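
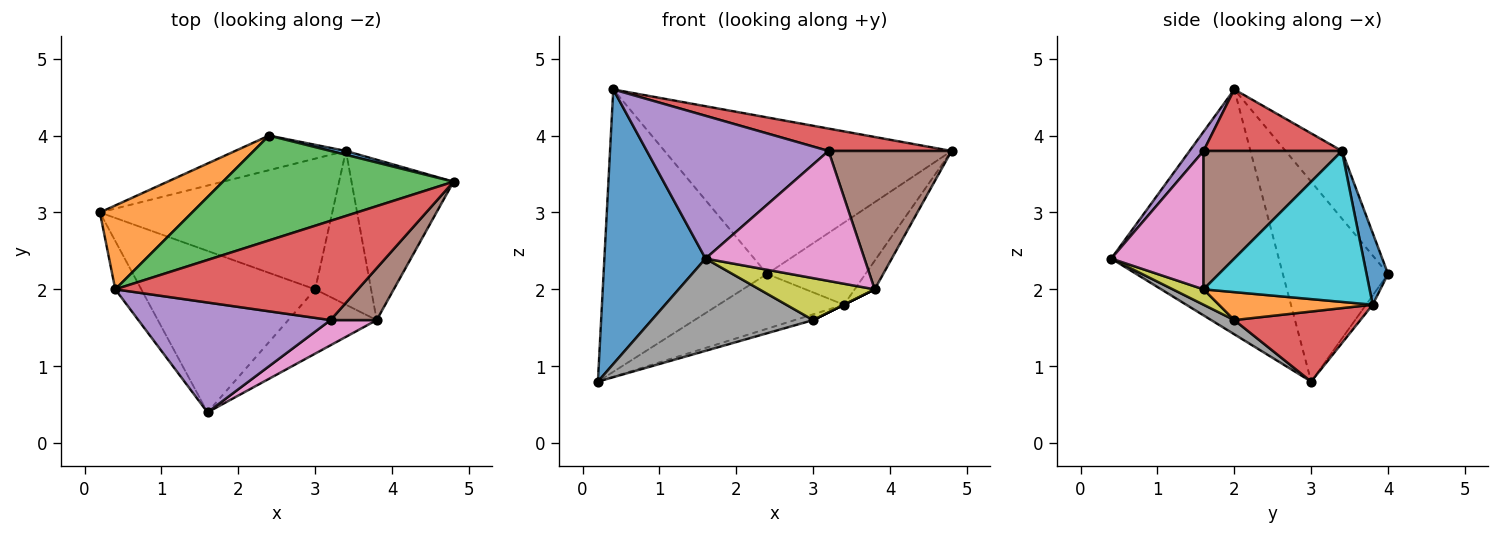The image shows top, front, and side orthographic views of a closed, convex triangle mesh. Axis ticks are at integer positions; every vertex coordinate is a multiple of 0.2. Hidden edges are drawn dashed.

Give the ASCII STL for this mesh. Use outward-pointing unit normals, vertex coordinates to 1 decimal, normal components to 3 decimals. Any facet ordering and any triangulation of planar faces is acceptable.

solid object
 facet normal -0.853 -0.515 -0.091
  outer loop
   vertex 0.4 2.0 4.6
   vertex 0.2 3.0 0.8
   vertex 1.6 0.4 2.4
  endloop
 endfacet
 facet normal -0.525 0.816 0.242
  outer loop
   vertex 2.4 4.0 2.2
   vertex 0.2 3.0 0.8
   vertex 0.4 2.0 4.6
  endloop
 endfacet
 facet normal -0.161 0.820 0.549
  outer loop
   vertex 2.4 4.0 2.2
   vertex 0.4 2.0 4.6
   vertex 4.8 3.4 3.8
  endloop
 endfacet
 facet normal 0.240 -0.213 0.947
  outer loop
   vertex 3.2 1.6 3.8
   vertex 4.8 3.4 3.8
   vertex 0.4 2.0 4.6
  endloop
 endfacet
 facet normal 0.061 -0.791 0.609
  outer loop
   vertex 3.2 1.6 3.8
   vertex 0.4 2.0 4.6
   vertex 1.6 0.4 2.4
  endloop
 endfacet
 facet normal 0.725 -0.645 0.242
  outer loop
   vertex 3.2 1.6 3.8
   vertex 3.8 1.6 2.0
   vertex 4.8 3.4 3.8
  endloop
 endfacet
 facet normal 0.495 -0.853 0.165
  outer loop
   vertex 3.2 1.6 3.8
   vertex 1.6 0.4 2.4
   vertex 3.8 1.6 2.0
  endloop
 endfacet
 facet normal 0.071 -0.495 -0.866
  outer loop
   vertex 3.0 2.0 1.6
   vertex 1.6 0.4 2.4
   vertex 0.2 3.0 0.8
  endloop
 endfacet
 facet normal 0.144 -0.541 -0.829
  outer loop
   vertex 3.0 2.0 1.6
   vertex 3.8 1.6 2.0
   vertex 1.6 0.4 2.4
  endloop
 endfacet
 facet normal 0.824 0.099 -0.557
  outer loop
   vertex 3.4 3.8 1.8
   vertex 4.8 3.4 3.8
   vertex 3.8 1.6 2.0
  endloop
 endfacet
 facet normal 0.213 0.976 0.046
  outer loop
   vertex 3.4 3.8 1.8
   vertex 2.4 4.0 2.2
   vertex 4.8 3.4 3.8
  endloop
 endfacet
 facet normal 0.447 0.000 -0.894
  outer loop
   vertex 3.4 3.8 1.8
   vertex 3.8 1.6 2.0
   vertex 3.0 2.0 1.6
  endloop
 endfacet
 facet normal -0.044 0.845 -0.533
  outer loop
   vertex 3.4 3.8 1.8
   vertex 0.2 3.0 0.8
   vertex 2.4 4.0 2.2
  endloop
 endfacet
 facet normal 0.288 0.042 -0.957
  outer loop
   vertex 3.4 3.8 1.8
   vertex 3.0 2.0 1.6
   vertex 0.2 3.0 0.8
  endloop
 endfacet
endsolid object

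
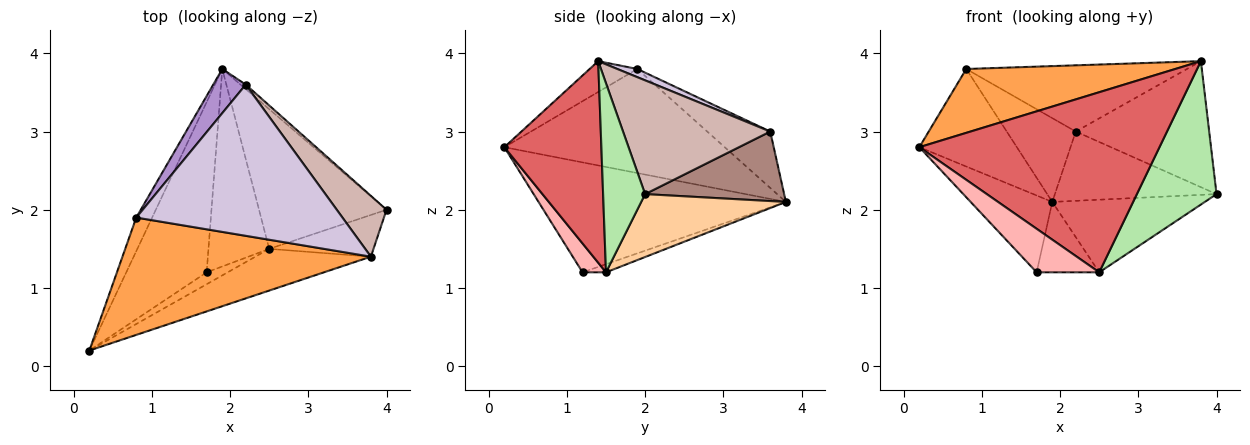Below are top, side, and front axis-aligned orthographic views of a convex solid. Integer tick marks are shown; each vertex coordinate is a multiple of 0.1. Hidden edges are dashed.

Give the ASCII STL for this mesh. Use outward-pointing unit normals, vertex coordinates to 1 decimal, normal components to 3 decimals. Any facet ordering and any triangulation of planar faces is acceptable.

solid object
 facet normal -0.780 0.257 -0.570
  outer loop
   vertex 1.7 1.2 1.2
   vertex 0.2 0.2 2.8
   vertex 1.9 3.8 2.1
  endloop
 endfacet
 facet normal -0.906 0.401 -0.138
  outer loop
   vertex 0.8 1.9 3.8
   vertex 1.9 3.8 2.1
   vertex 0.2 0.2 2.8
  endloop
 endfacet
 facet normal -0.108 -0.475 0.873
  outer loop
   vertex 0.8 1.9 3.8
   vertex 0.2 0.2 2.8
   vertex 3.8 1.4 3.9
  endloop
 endfacet
 facet normal 0.401 0.423 -0.813
  outer loop
   vertex 2.5 1.5 1.2
   vertex 1.9 3.8 2.1
   vertex 4.0 2.0 2.2
  endloop
 endfacet
 facet normal -0.125 0.333 -0.935
  outer loop
   vertex 2.5 1.5 1.2
   vertex 1.7 1.2 1.2
   vertex 1.9 3.8 2.1
  endloop
 endfacet
 facet normal 0.452 -0.857 -0.249
  outer loop
   vertex 2.5 1.5 1.2
   vertex 4.0 2.0 2.2
   vertex 3.8 1.4 3.9
  endloop
 endfacet
 facet normal 0.366 -0.906 -0.210
  outer loop
   vertex 2.5 1.5 1.2
   vertex 3.8 1.4 3.9
   vertex 0.2 0.2 2.8
  endloop
 endfacet
 facet normal 0.340 -0.907 -0.248
  outer loop
   vertex 2.5 1.5 1.2
   vertex 0.2 0.2 2.8
   vertex 1.7 1.2 1.2
  endloop
 endfacet
 facet normal -0.629 0.688 0.362
  outer loop
   vertex 2.2 3.6 3.0
   vertex 1.9 3.8 2.1
   vertex 0.8 1.9 3.8
  endloop
 endfacet
 facet normal 0.036 0.401 0.915
  outer loop
   vertex 2.2 3.6 3.0
   vertex 0.8 1.9 3.8
   vertex 3.8 1.4 3.9
  endloop
 endfacet
 facet normal 0.651 0.757 -0.049
  outer loop
   vertex 2.2 3.6 3.0
   vertex 4.0 2.0 2.2
   vertex 1.9 3.8 2.1
  endloop
 endfacet
 facet normal 0.705 0.639 0.308
  outer loop
   vertex 2.2 3.6 3.0
   vertex 3.8 1.4 3.9
   vertex 4.0 2.0 2.2
  endloop
 endfacet
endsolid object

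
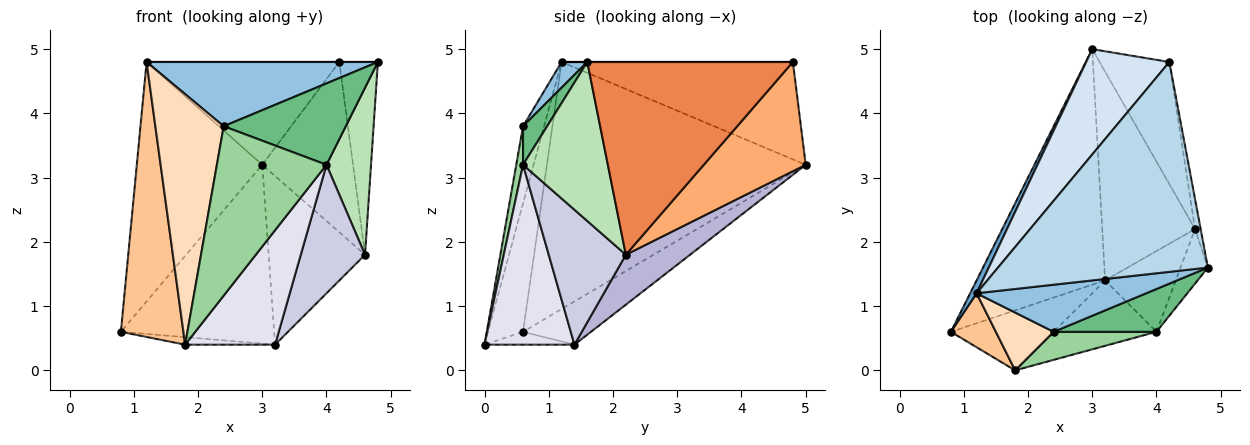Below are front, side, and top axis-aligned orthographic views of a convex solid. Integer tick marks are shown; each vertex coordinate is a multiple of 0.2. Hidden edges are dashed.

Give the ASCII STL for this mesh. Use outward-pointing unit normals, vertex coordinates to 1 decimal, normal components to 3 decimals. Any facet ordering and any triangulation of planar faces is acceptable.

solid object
 facet normal -0.900 0.436 0.023
  outer loop
   vertex 1.2 1.2 4.8
   vertex 3.0 5.0 3.2
   vertex 0.8 0.6 0.6
  endloop
 endfacet
 facet normal 0.089 -0.803 0.589
  outer loop
   vertex 2.4 0.6 3.8
   vertex 4.8 1.6 4.8
   vertex 1.2 1.2 4.8
  endloop
 endfacet
 facet normal 0.000 0.000 1.000
  outer loop
   vertex 4.2 4.8 4.8
   vertex 1.2 1.2 4.8
   vertex 4.8 1.6 4.8
  endloop
 endfacet
 facet normal -0.642 0.535 0.549
  outer loop
   vertex 4.2 4.8 4.8
   vertex 3.0 5.0 3.2
   vertex 1.2 1.2 4.8
  endloop
 endfacet
 facet normal 0.982 0.184 -0.029
  outer loop
   vertex 4.2 4.8 4.8
   vertex 4.8 1.6 4.8
   vertex 4.6 2.2 1.8
  endloop
 endfacet
 facet normal 0.674 0.600 -0.430
  outer loop
   vertex 4.2 4.8 4.8
   vertex 4.6 2.2 1.8
   vertex 3.0 5.0 3.2
  endloop
 endfacet
 facet normal -0.482 -0.860 0.169
  outer loop
   vertex 1.8 0.0 0.4
   vertex 1.2 1.2 4.8
   vertex 0.8 0.6 0.6
  endloop
 endfacet
 facet normal -0.287 -0.933 0.215
  outer loop
   vertex 1.8 0.0 0.4
   vertex 2.4 0.6 3.8
   vertex 1.2 1.2 4.8
  endloop
 endfacet
 facet normal 0.172 -0.872 0.459
  outer loop
   vertex 4.0 0.6 3.2
   vertex 4.8 1.6 4.8
   vertex 2.4 0.6 3.8
  endloop
 endfacet
 facet normal 0.061 -0.985 0.163
  outer loop
   vertex 4.0 0.6 3.2
   vertex 2.4 0.6 3.8
   vertex 1.8 0.0 0.4
  endloop
 endfacet
 facet normal 0.875 -0.460 -0.150
  outer loop
   vertex 4.0 0.6 3.2
   vertex 4.6 2.2 1.8
   vertex 4.8 1.6 4.8
  endloop
 endfacet
 facet normal -0.123 0.123 -0.985
  outer loop
   vertex 3.2 1.4 0.4
   vertex 1.8 0.0 0.4
   vertex 0.8 0.6 0.6
  endloop
 endfacet
 facet normal -0.259 0.584 -0.769
  outer loop
   vertex 3.2 1.4 0.4
   vertex 0.8 0.6 0.6
   vertex 3.0 5.0 3.2
  endloop
 endfacet
 facet normal 0.386 0.580 -0.718
  outer loop
   vertex 3.2 1.4 0.4
   vertex 3.0 5.0 3.2
   vertex 4.6 2.2 1.8
  endloop
 endfacet
 facet normal 0.713 -0.594 -0.373
  outer loop
   vertex 3.2 1.4 0.4
   vertex 4.6 2.2 1.8
   vertex 4.0 0.6 3.2
  endloop
 endfacet
 facet normal 0.656 -0.656 -0.375
  outer loop
   vertex 3.2 1.4 0.4
   vertex 4.0 0.6 3.2
   vertex 1.8 0.0 0.4
  endloop
 endfacet
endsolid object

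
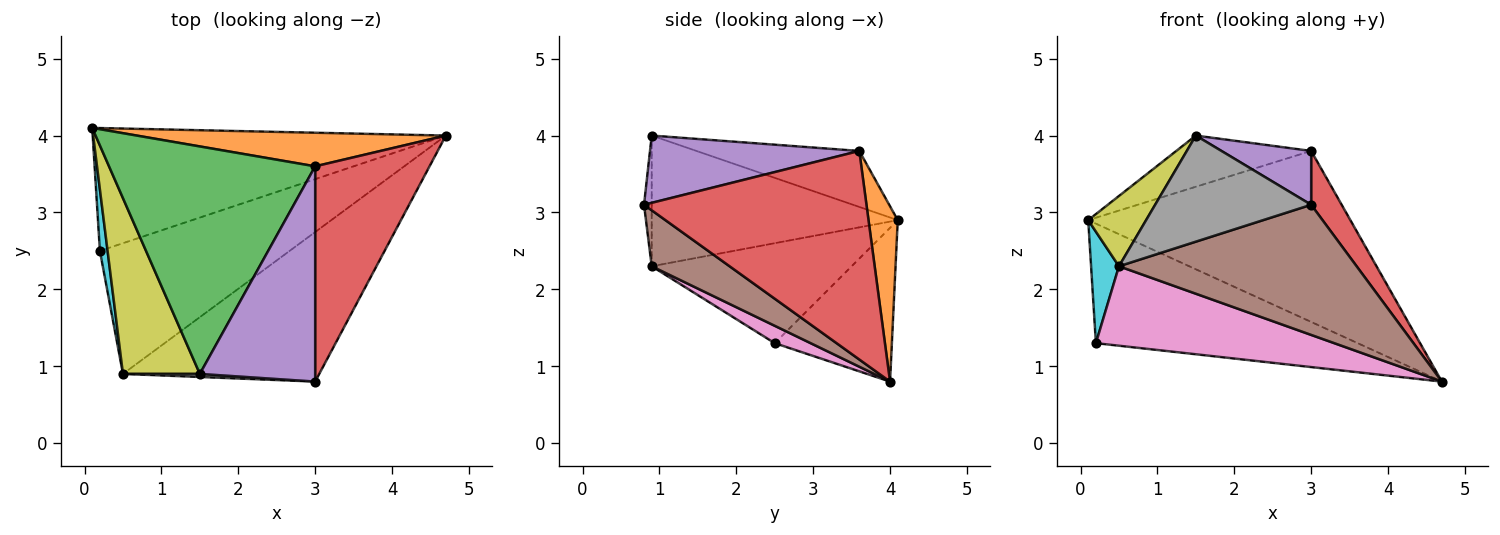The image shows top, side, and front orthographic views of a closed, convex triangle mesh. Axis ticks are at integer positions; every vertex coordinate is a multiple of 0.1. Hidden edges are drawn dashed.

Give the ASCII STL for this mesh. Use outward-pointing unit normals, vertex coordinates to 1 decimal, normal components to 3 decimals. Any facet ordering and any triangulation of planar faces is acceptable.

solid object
 facet normal -0.298 0.666 -0.684
  outer loop
   vertex 0.2 2.5 1.3
   vertex 0.1 4.1 2.9
   vertex 4.7 4.0 0.8
  endloop
 endfacet
 facet normal 0.109 0.975 0.192
  outer loop
   vertex 3.0 3.6 3.8
   vertex 4.7 4.0 0.8
   vertex 0.1 4.1 2.9
  endloop
 endfacet
 facet normal -0.256 0.212 0.943
  outer loop
   vertex 3.0 3.6 3.8
   vertex 0.1 4.1 2.9
   vertex 1.5 0.9 4.0
  endloop
 endfacet
 facet normal 0.871 -0.119 0.477
  outer loop
   vertex 3.0 3.6 3.8
   vertex 3.0 0.8 3.1
   vertex 4.7 4.0 0.8
  endloop
 endfacet
 facet normal 0.493 -0.211 0.844
  outer loop
   vertex 3.0 3.6 3.8
   vertex 1.5 0.9 4.0
   vertex 3.0 0.8 3.1
  endloop
 endfacet
 facet normal 0.210 -0.642 -0.737
  outer loop
   vertex 0.5 0.9 2.3
   vertex 4.7 4.0 0.8
   vertex 3.0 0.8 3.1
  endloop
 endfacet
 facet normal 0.078 -0.518 -0.852
  outer loop
   vertex 0.5 0.9 2.3
   vertex 0.2 2.5 1.3
   vertex 4.7 4.0 0.8
  endloop
 endfacet
 facet normal -0.049 -0.998 0.029
  outer loop
   vertex 0.5 0.9 2.3
   vertex 3.0 0.8 3.1
   vertex 1.5 0.9 4.0
  endloop
 endfacet
 facet normal -0.845 -0.199 0.497
  outer loop
   vertex 0.5 0.9 2.3
   vertex 1.5 0.9 4.0
   vertex 0.1 4.1 2.9
  endloop
 endfacet
 facet normal -0.988 -0.138 0.076
  outer loop
   vertex 0.5 0.9 2.3
   vertex 0.1 4.1 2.9
   vertex 0.2 2.5 1.3
  endloop
 endfacet
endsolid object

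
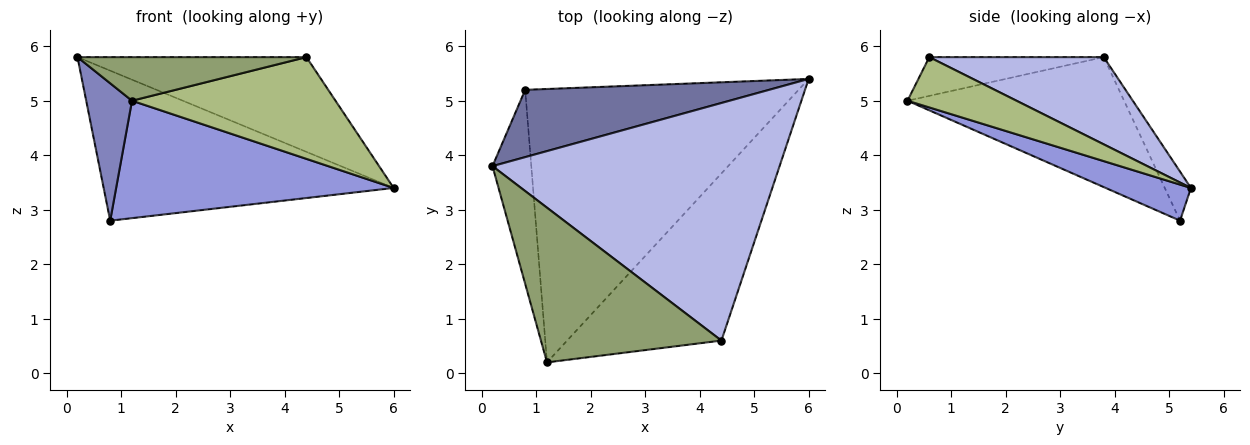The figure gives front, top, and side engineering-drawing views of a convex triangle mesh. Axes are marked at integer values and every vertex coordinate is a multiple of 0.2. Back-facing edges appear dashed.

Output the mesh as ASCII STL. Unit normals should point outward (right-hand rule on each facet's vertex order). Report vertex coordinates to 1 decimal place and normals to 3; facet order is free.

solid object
 facet normal -0.082 0.909 0.408
  outer loop
   vertex 0.8 5.2 2.8
   vertex 0.2 3.8 5.8
   vertex 6.0 5.4 3.4
  endloop
 endfacet
 facet normal -0.939 -0.199 -0.280
  outer loop
   vertex 0.8 5.2 2.8
   vertex 1.2 0.2 5.0
   vertex 0.2 3.8 5.8
  endloop
 endfacet
 facet normal 0.120 -0.392 -0.912
  outer loop
   vertex 0.8 5.2 2.8
   vertex 6.0 5.4 3.4
   vertex 1.2 0.2 5.0
  endloop
 endfacet
 facet normal 0.272 0.356 0.894
  outer loop
   vertex 4.4 0.6 5.8
   vertex 6.0 5.4 3.4
   vertex 0.2 3.8 5.8
  endloop
 endfacet
 facet normal -0.202 -0.266 0.943
  outer loop
   vertex 4.4 0.6 5.8
   vertex 0.2 3.8 5.8
   vertex 1.2 0.2 5.0
  endloop
 endfacet
 facet normal 0.268 -0.501 -0.823
  outer loop
   vertex 4.4 0.6 5.8
   vertex 1.2 0.2 5.0
   vertex 6.0 5.4 3.4
  endloop
 endfacet
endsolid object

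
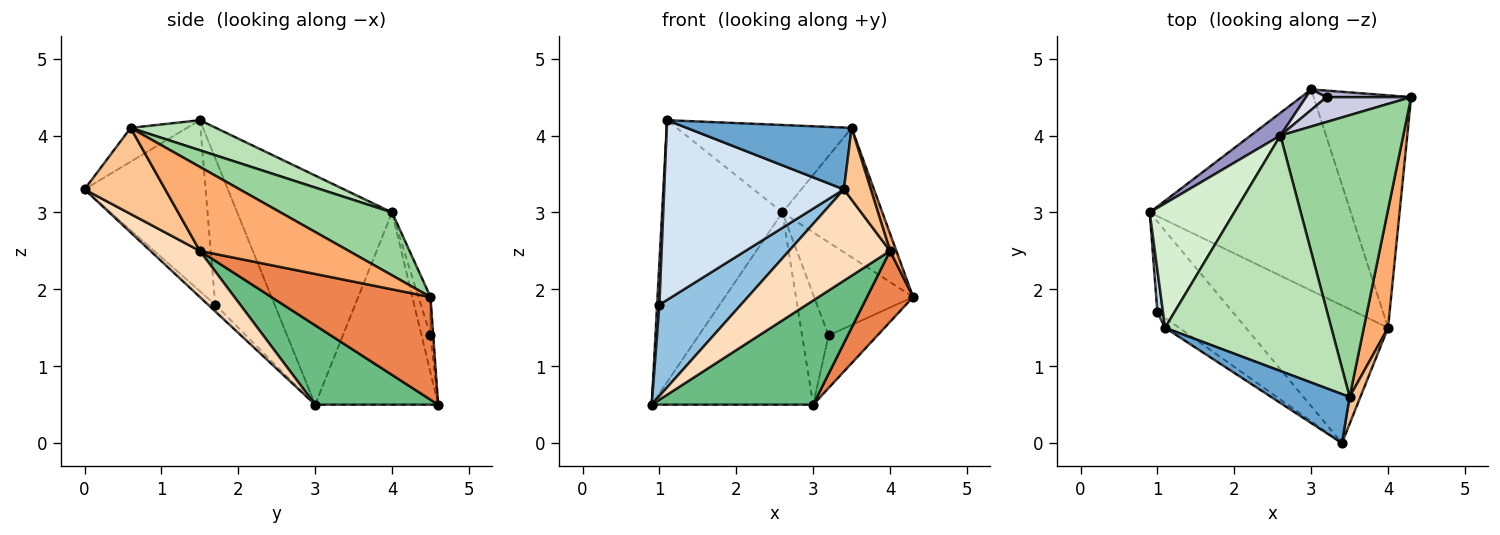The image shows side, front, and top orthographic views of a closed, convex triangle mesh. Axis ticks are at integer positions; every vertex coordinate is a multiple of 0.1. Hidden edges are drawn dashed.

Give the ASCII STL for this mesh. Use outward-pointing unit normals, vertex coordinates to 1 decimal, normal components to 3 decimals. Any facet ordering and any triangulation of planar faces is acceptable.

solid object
 facet normal -0.259 -0.757 0.600
  outer loop
   vertex 3.5 0.6 4.1
   vertex 1.1 1.5 4.2
   vertex 3.4 0.0 3.3
  endloop
 endfacet
 facet normal -0.062 -0.708 -0.703
  outer loop
   vertex 1.0 1.7 1.8
   vertex 0.9 3.0 0.5
   vertex 3.4 0.0 3.3
  endloop
 endfacet
 facet normal -0.999 -0.038 0.038
  outer loop
   vertex 1.0 1.7 1.8
   vertex 1.1 1.5 4.2
   vertex 0.9 3.0 0.5
  endloop
 endfacet
 facet normal -0.558 -0.828 -0.046
  outer loop
   vertex 1.0 1.7 1.8
   vertex 3.4 0.0 3.3
   vertex 1.1 1.5 4.2
  endloop
 endfacet
 facet normal 0.710 -0.206 -0.674
  outer loop
   vertex 4.0 1.5 2.5
   vertex 3.0 4.6 0.5
   vertex 4.3 4.5 1.9
  endloop
 endfacet
 facet normal 0.960 -0.041 0.277
  outer loop
   vertex 4.0 1.5 2.5
   vertex 4.3 4.5 1.9
   vertex 3.5 0.6 4.1
  endloop
 endfacet
 facet normal 0.942 -0.314 0.118
  outer loop
   vertex 4.0 1.5 2.5
   vertex 3.5 0.6 4.1
   vertex 3.4 0.0 3.3
  endloop
 endfacet
 facet normal 0.261 -0.533 -0.805
  outer loop
   vertex 4.0 1.5 2.5
   vertex 3.4 0.0 3.3
   vertex 0.9 3.0 0.5
  endloop
 endfacet
 facet normal 0.331 -0.434 -0.838
  outer loop
   vertex 4.0 1.5 2.5
   vertex 0.9 3.0 0.5
   vertex 3.0 4.6 0.5
  endloop
 endfacet
 facet normal 0.422 0.378 0.824
  outer loop
   vertex 2.6 4.0 3.0
   vertex 3.5 0.6 4.1
   vertex 4.3 4.5 1.9
  endloop
 endfacet
 facet normal 0.167 0.343 0.924
  outer loop
   vertex 2.6 4.0 3.0
   vertex 1.1 1.5 4.2
   vertex 3.5 0.6 4.1
  endloop
 endfacet
 facet normal -0.758 0.589 0.280
  outer loop
   vertex 2.6 4.0 3.0
   vertex 0.9 3.0 0.5
   vertex 1.1 1.5 4.2
  endloop
 endfacet
 facet normal -0.603 0.792 0.094
  outer loop
   vertex 2.6 4.0 3.0
   vertex 3.0 4.6 0.5
   vertex 0.9 3.0 0.5
  endloop
 endfacet
 facet normal -0.056 0.991 0.122
  outer loop
   vertex 3.2 4.5 1.4
   vertex 4.3 4.5 1.9
   vertex 3.0 4.6 0.5
  endloop
 endfacet
 facet normal -0.116 0.960 0.256
  outer loop
   vertex 3.2 4.5 1.4
   vertex 2.6 4.0 3.0
   vertex 4.3 4.5 1.9
  endloop
 endfacet
 facet normal -0.315 0.933 0.174
  outer loop
   vertex 3.2 4.5 1.4
   vertex 3.0 4.6 0.5
   vertex 2.6 4.0 3.0
  endloop
 endfacet
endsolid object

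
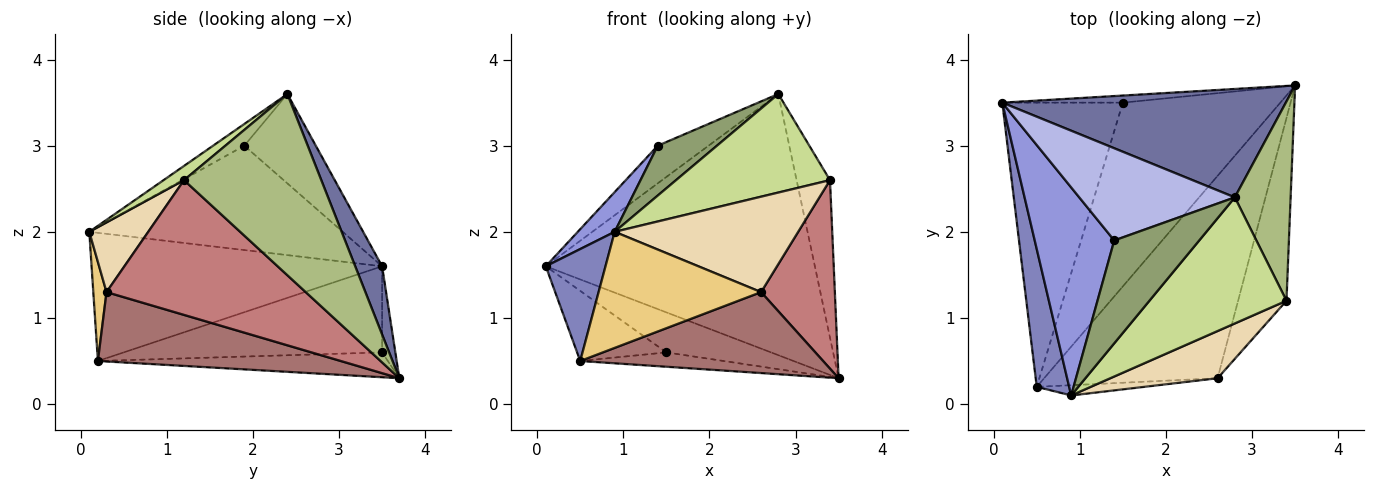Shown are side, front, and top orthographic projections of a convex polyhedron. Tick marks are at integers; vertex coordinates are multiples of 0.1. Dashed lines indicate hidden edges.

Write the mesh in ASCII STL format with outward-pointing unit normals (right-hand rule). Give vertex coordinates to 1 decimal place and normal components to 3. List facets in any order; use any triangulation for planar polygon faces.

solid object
 facet normal 0.092 0.920 0.382
  outer loop
   vertex 2.8 2.4 3.6
   vertex 3.5 3.7 0.3
   vertex 0.1 3.5 1.6
  endloop
 endfacet
 facet normal -0.951 -0.195 0.241
  outer loop
   vertex 0.5 0.2 0.5
   vertex 0.9 0.1 2.0
   vertex 0.1 3.5 1.6
  endloop
 endfacet
 facet normal -0.790 -0.115 0.602
  outer loop
   vertex 1.4 1.9 3.0
   vertex 0.1 3.5 1.6
   vertex 0.9 0.1 2.0
  endloop
 endfacet
 facet normal -0.470 0.334 0.817
  outer loop
   vertex 1.4 1.9 3.0
   vertex 2.8 2.4 3.6
   vertex 0.1 3.5 1.6
  endloop
 endfacet
 facet normal -0.224 -0.425 0.877
  outer loop
   vertex 1.4 1.9 3.0
   vertex 0.9 0.1 2.0
   vertex 2.8 2.4 3.6
  endloop
 endfacet
 facet normal 0.931 0.227 0.287
  outer loop
   vertex 3.4 1.2 2.6
   vertex 3.5 3.7 0.3
   vertex 2.8 2.4 3.6
  endloop
 endfacet
 facet normal 0.082 -0.614 0.785
  outer loop
   vertex 3.4 1.2 2.6
   vertex 2.8 2.4 3.6
   vertex 0.9 0.1 2.0
  endloop
 endfacet
 facet normal -0.124 0.977 -0.173
  outer loop
   vertex 1.5 3.5 0.6
   vertex 0.1 3.5 1.6
   vertex 3.5 3.7 0.3
  endloop
 endfacet
 facet normal -0.570 0.197 -0.798
  outer loop
   vertex 1.5 3.5 0.6
   vertex 0.5 0.2 0.5
   vertex 0.1 3.5 1.6
  endloop
 endfacet
 facet normal -0.155 0.077 -0.985
  outer loop
   vertex 1.5 3.5 0.6
   vertex 3.5 3.7 0.3
   vertex 0.5 0.2 0.5
  endloop
 endfacet
 facet normal 0.081 -0.993 -0.088
  outer loop
   vertex 2.6 0.3 1.3
   vertex 0.9 0.1 2.0
   vertex 0.5 0.2 0.5
  endloop
 endfacet
 facet normal 0.277 -0.861 0.426
  outer loop
   vertex 2.6 0.3 1.3
   vertex 3.4 1.2 2.6
   vertex 0.9 0.1 2.0
  endloop
 endfacet
 facet normal 0.348 -0.348 -0.870
  outer loop
   vertex 2.6 0.3 1.3
   vertex 0.5 0.2 0.5
   vertex 3.5 3.7 0.3
  endloop
 endfacet
 facet normal 0.889 -0.329 -0.319
  outer loop
   vertex 2.6 0.3 1.3
   vertex 3.5 3.7 0.3
   vertex 3.4 1.2 2.6
  endloop
 endfacet
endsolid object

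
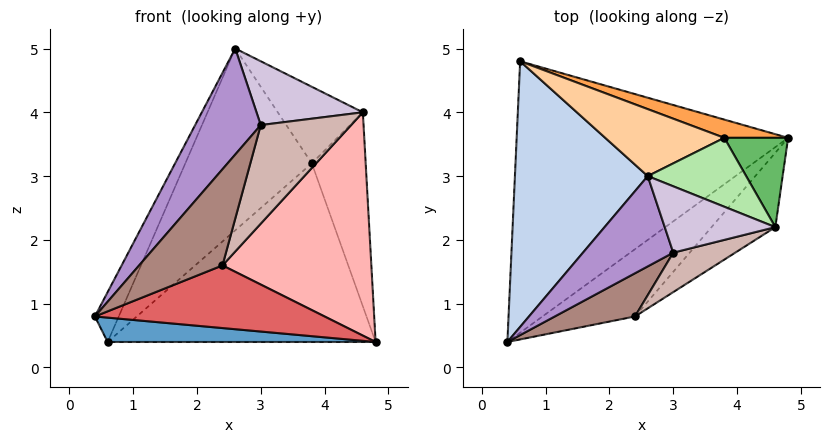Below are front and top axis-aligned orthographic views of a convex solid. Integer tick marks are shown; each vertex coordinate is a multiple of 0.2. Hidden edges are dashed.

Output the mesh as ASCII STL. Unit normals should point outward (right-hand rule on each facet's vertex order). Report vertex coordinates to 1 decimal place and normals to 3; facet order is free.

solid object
 facet normal -0.026 -0.089 -0.996
  outer loop
   vertex 0.6 4.8 0.4
   vertex 4.8 3.6 0.4
   vertex 0.4 0.4 0.8
  endloop
 endfacet
 facet normal -0.902 0.080 0.423
  outer loop
   vertex 2.6 3.0 5.0
   vertex 0.6 4.8 0.4
   vertex 0.4 0.4 0.8
  endloop
 endfacet
 facet normal 0.273 0.957 0.098
  outer loop
   vertex 3.8 3.6 3.2
   vertex 4.8 3.6 0.4
   vertex 0.6 4.8 0.4
  endloop
 endfacet
 facet normal 0.049 0.937 0.345
  outer loop
   vertex 3.8 3.6 3.2
   vertex 0.6 4.8 0.4
   vertex 2.6 3.0 5.0
  endloop
 endfacet
 facet normal 0.761 0.590 0.272
  outer loop
   vertex 3.8 3.6 3.2
   vertex 4.6 2.2 4.0
   vertex 4.8 3.6 0.4
  endloop
 endfacet
 facet normal 0.534 0.628 0.566
  outer loop
   vertex 3.8 3.6 3.2
   vertex 2.6 3.0 5.0
   vertex 4.6 2.2 4.0
  endloop
 endfacet
 facet normal 0.394 -0.626 -0.673
  outer loop
   vertex 2.4 0.8 1.6
   vertex 0.4 0.4 0.8
   vertex 4.8 3.6 0.4
  endloop
 endfacet
 facet normal 0.688 -0.688 -0.229
  outer loop
   vertex 2.4 0.8 1.6
   vertex 4.8 3.6 0.4
   vertex 4.6 2.2 4.0
  endloop
 endfacet
 facet normal -0.320 -0.721 0.614
  outer loop
   vertex 3.0 1.8 3.8
   vertex 2.6 3.0 5.0
   vertex 0.4 0.4 0.8
  endloop
 endfacet
 facet normal 0.083 -0.691 0.718
  outer loop
   vertex 3.0 1.8 3.8
   vertex 4.6 2.2 4.0
   vertex 2.6 3.0 5.0
  endloop
 endfacet
 facet normal 0.019 -0.912 0.410
  outer loop
   vertex 3.0 1.8 3.8
   vertex 0.4 0.4 0.8
   vertex 2.4 0.8 1.6
  endloop
 endfacet
 facet normal 0.183 -0.913 0.365
  outer loop
   vertex 3.0 1.8 3.8
   vertex 2.4 0.8 1.6
   vertex 4.6 2.2 4.0
  endloop
 endfacet
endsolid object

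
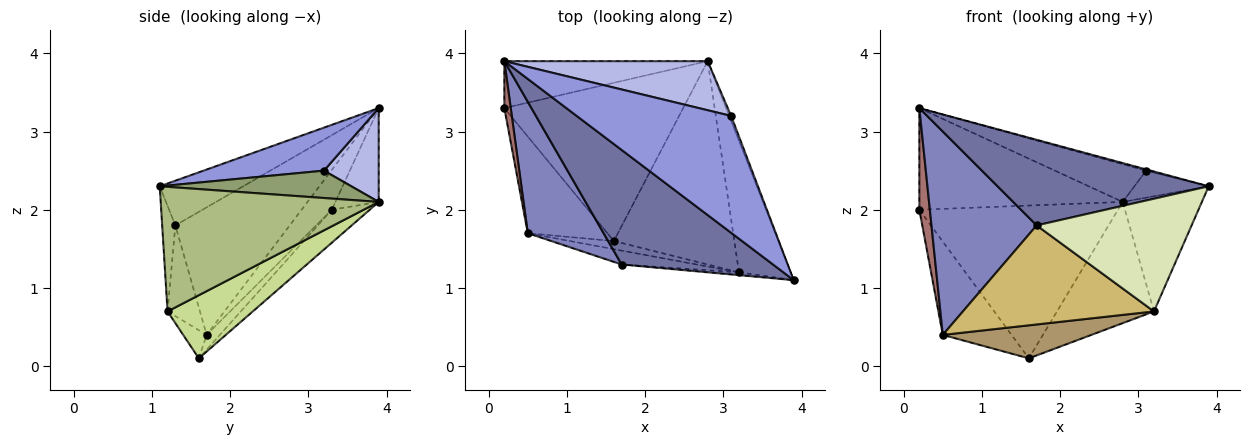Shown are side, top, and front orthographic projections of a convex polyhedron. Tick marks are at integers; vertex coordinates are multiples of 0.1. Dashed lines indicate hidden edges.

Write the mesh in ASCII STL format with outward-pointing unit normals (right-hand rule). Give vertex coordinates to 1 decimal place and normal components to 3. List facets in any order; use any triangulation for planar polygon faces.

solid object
 facet normal -0.230 -0.583 0.780
  outer loop
   vertex 1.7 1.3 1.8
   vertex 3.9 1.1 2.3
   vertex 0.2 3.9 3.3
  endloop
 endfacet
 facet normal -0.674 -0.620 0.401
  outer loop
   vertex 1.7 1.3 1.8
   vertex 0.2 3.9 3.3
   vertex 0.5 1.7 0.4
  endloop
 endfacet
 facet normal 0.268 0.010 0.963
  outer loop
   vertex 3.1 3.2 2.5
   vertex 0.2 3.9 3.3
   vertex 3.9 1.1 2.3
  endloop
 endfacet
 facet normal 0.344 0.573 0.744
  outer loop
   vertex 3.1 3.2 2.5
   vertex 2.8 3.9 2.1
   vertex 0.2 3.9 3.3
  endloop
 endfacet
 facet normal 0.930 0.361 -0.066
  outer loop
   vertex 3.1 3.2 2.5
   vertex 3.9 1.1 2.3
   vertex 2.8 3.9 2.1
  endloop
 endfacet
 facet normal 0.876 0.318 -0.363
  outer loop
   vertex 3.2 1.2 0.7
   vertex 2.8 3.9 2.1
   vertex 3.9 1.1 2.3
  endloop
 endfacet
 facet normal 0.410 0.467 -0.783
  outer loop
   vertex 3.2 1.2 0.7
   vertex 1.6 1.6 0.1
   vertex 2.8 3.9 2.1
  endloop
 endfacet
 facet normal -0.085 -0.996 -0.025
  outer loop
   vertex 3.2 1.2 0.7
   vertex 3.9 1.1 2.3
   vertex 1.7 1.3 1.8
  endloop
 endfacet
 facet normal -0.152 -0.960 -0.236
  outer loop
   vertex 3.2 1.2 0.7
   vertex 0.5 1.7 0.4
   vertex 1.6 1.6 0.1
  endloop
 endfacet
 facet normal -0.166 -0.977 -0.137
  outer loop
   vertex 3.2 1.2 0.7
   vertex 1.7 1.3 1.8
   vertex 0.5 1.7 0.4
  endloop
 endfacet
 facet normal -0.132 0.688 -0.713
  outer loop
   vertex 0.2 3.3 2.0
   vertex 1.6 1.6 0.1
   vertex 0.5 1.7 0.4
  endloop
 endfacet
 facet normal -0.131 0.689 -0.713
  outer loop
   vertex 0.2 3.3 2.0
   vertex 2.8 3.9 2.1
   vertex 1.6 1.6 0.1
  endloop
 endfacet
 facet normal -0.934 -0.325 0.150
  outer loop
   vertex 0.2 3.3 2.0
   vertex 0.5 1.7 0.4
   vertex 0.2 3.9 3.3
  endloop
 endfacet
 facet normal -0.190 0.891 -0.411
  outer loop
   vertex 0.2 3.3 2.0
   vertex 0.2 3.9 3.3
   vertex 2.8 3.9 2.1
  endloop
 endfacet
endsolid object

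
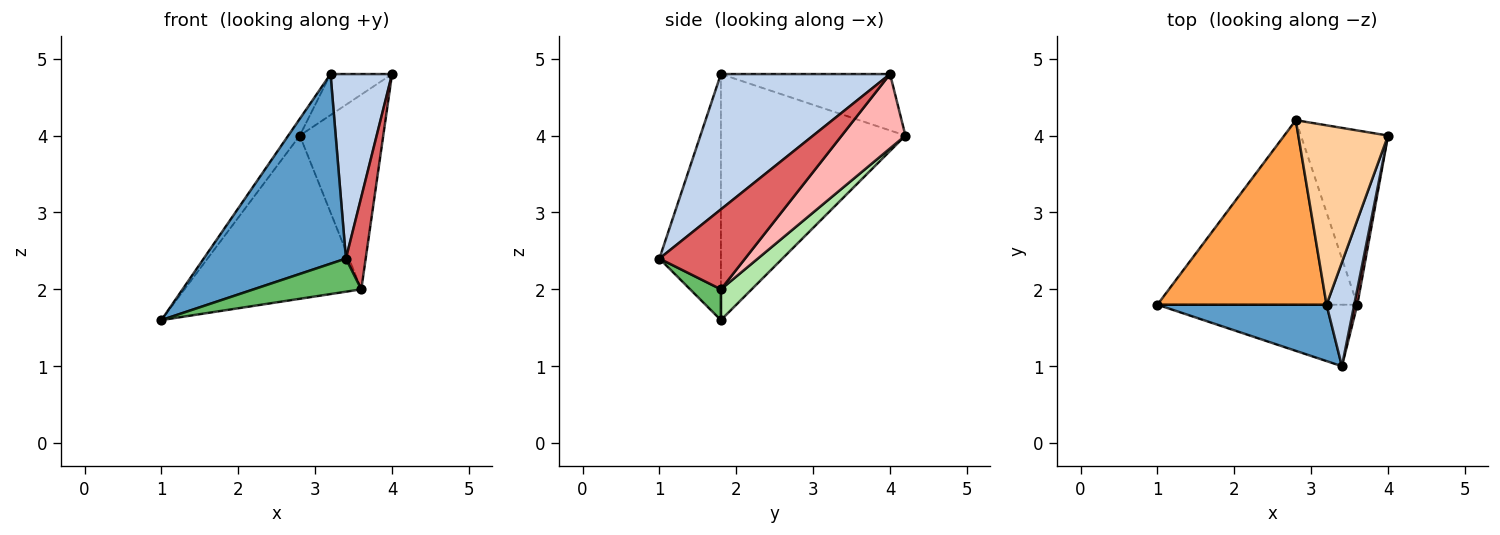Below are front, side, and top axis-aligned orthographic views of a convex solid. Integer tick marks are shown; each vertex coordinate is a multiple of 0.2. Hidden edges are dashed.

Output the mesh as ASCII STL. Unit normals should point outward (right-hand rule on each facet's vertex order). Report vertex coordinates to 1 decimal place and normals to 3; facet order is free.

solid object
 facet normal -0.383 -0.885 0.263
  outer loop
   vertex 3.2 1.8 4.8
   vertex 1.0 1.8 1.6
   vertex 3.4 1.0 2.4
  endloop
 endfacet
 facet normal 0.923 -0.336 0.189
  outer loop
   vertex 3.2 1.8 4.8
   vertex 3.4 1.0 2.4
   vertex 4.0 4.0 4.8
  endloop
 endfacet
 facet normal -0.823 0.051 0.566
  outer loop
   vertex 3.2 1.8 4.8
   vertex 2.8 4.2 4.0
   vertex 1.0 1.8 1.6
  endloop
 endfacet
 facet normal -0.522 0.190 0.831
  outer loop
   vertex 3.2 1.8 4.8
   vertex 4.0 4.0 4.8
   vertex 2.8 4.2 4.0
  endloop
 endfacet
 facet normal 0.134 -0.470 -0.873
  outer loop
   vertex 3.6 1.8 2.0
   vertex 3.4 1.0 2.4
   vertex 1.0 1.8 1.6
  endloop
 endfacet
 facet normal 0.114 0.658 -0.744
  outer loop
   vertex 3.6 1.8 2.0
   vertex 1.0 1.8 1.6
   vertex 2.8 4.2 4.0
  endloop
 endfacet
 facet normal 0.974 -0.225 0.037
  outer loop
   vertex 3.6 1.8 2.0
   vertex 4.0 4.0 4.8
   vertex 3.4 1.0 2.4
  endloop
 endfacet
 facet normal 0.494 0.648 -0.580
  outer loop
   vertex 3.6 1.8 2.0
   vertex 2.8 4.2 4.0
   vertex 4.0 4.0 4.8
  endloop
 endfacet
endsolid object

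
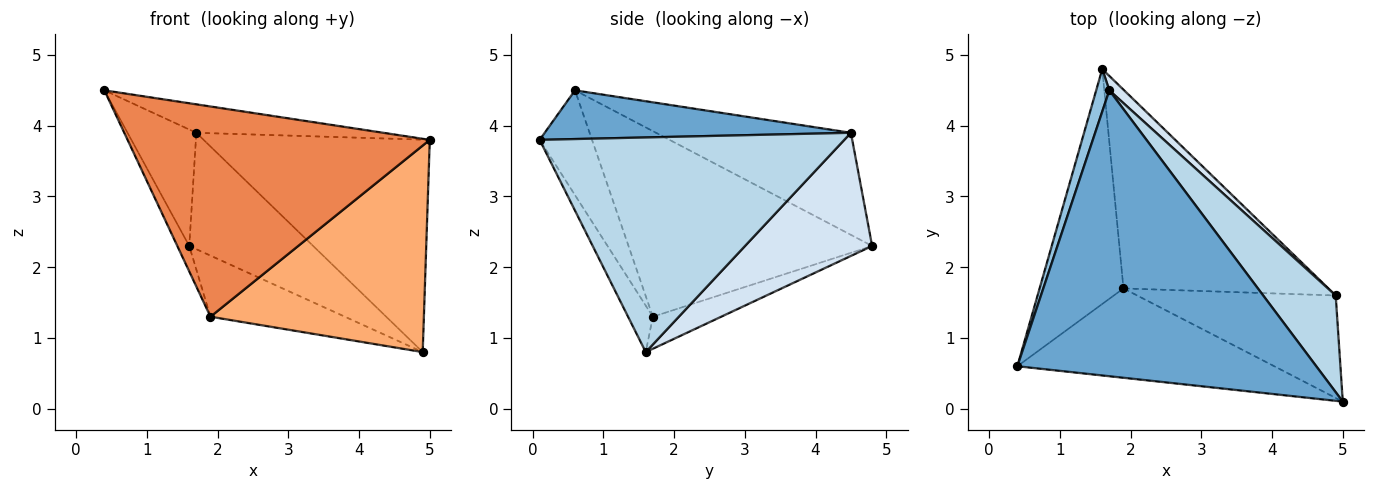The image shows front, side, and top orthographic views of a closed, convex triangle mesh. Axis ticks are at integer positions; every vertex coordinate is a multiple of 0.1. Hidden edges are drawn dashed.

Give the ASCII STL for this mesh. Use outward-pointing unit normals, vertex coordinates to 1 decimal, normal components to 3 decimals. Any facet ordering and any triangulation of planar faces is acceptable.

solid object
 facet normal 0.160 0.098 0.982
  outer loop
   vertex 1.7 4.5 3.9
   vertex 0.4 0.6 4.5
   vertex 5.0 0.1 3.8
  endloop
 endfacet
 facet normal -0.936 0.331 0.120
  outer loop
   vertex 1.7 4.5 3.9
   vertex 1.6 4.8 2.3
   vertex 0.4 0.6 4.5
  endloop
 endfacet
 facet normal 0.775 0.575 0.262
  outer loop
   vertex 1.7 4.5 3.9
   vertex 5.0 0.1 3.8
   vertex 4.9 1.6 0.8
  endloop
 endfacet
 facet normal 0.713 0.695 0.086
  outer loop
   vertex 1.7 4.5 3.9
   vertex 4.9 1.6 0.8
   vertex 1.6 4.8 2.3
  endloop
 endfacet
 facet normal -0.158 -0.909 -0.386
  outer loop
   vertex 1.9 1.7 1.3
   vertex 5.0 0.1 3.8
   vertex 0.4 0.6 4.5
  endloop
 endfacet
 facet normal -0.103 -0.891 -0.442
  outer loop
   vertex 1.9 1.7 1.3
   vertex 4.9 1.6 0.8
   vertex 5.0 0.1 3.8
  endloop
 endfacet
 facet normal -0.910 0.045 -0.411
  outer loop
   vertex 1.9 1.7 1.3
   vertex 0.4 0.6 4.5
   vertex 1.6 4.8 2.3
  endloop
 endfacet
 facet normal -0.148 0.291 -0.945
  outer loop
   vertex 1.9 1.7 1.3
   vertex 1.6 4.8 2.3
   vertex 4.9 1.6 0.8
  endloop
 endfacet
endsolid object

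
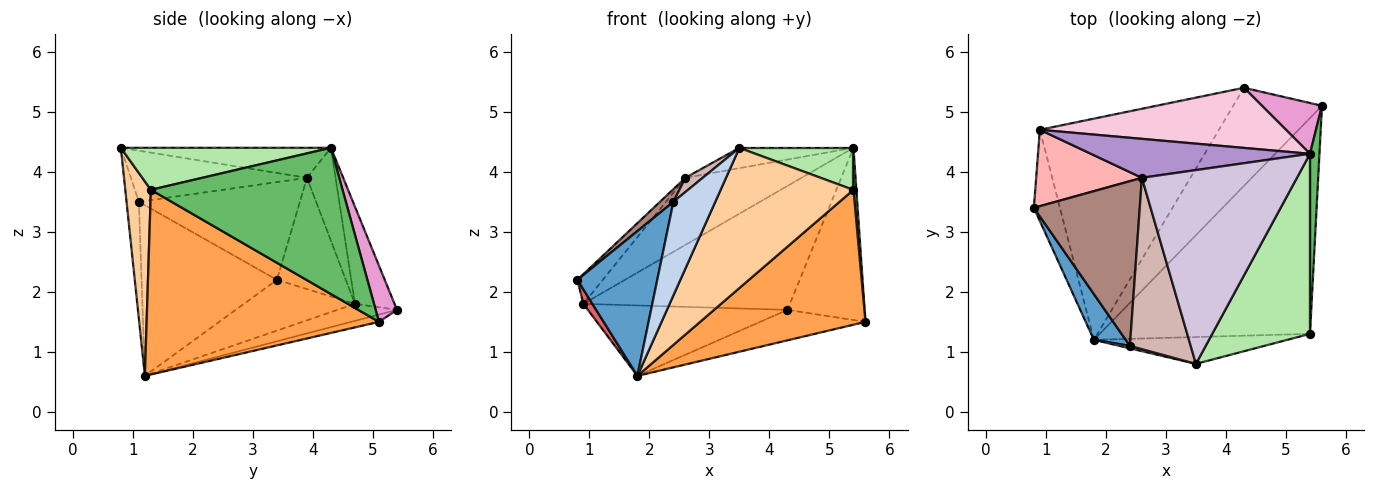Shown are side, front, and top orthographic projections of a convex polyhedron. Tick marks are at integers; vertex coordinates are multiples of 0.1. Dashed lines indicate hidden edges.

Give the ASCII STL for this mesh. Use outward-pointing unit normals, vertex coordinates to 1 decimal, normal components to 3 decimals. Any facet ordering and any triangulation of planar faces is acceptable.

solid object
 facet normal -0.850 -0.502 0.159
  outer loop
   vertex 2.4 1.1 3.5
   vertex 0.8 3.4 2.2
   vertex 1.8 1.2 0.6
  endloop
 endfacet
 facet normal -0.282 -0.959 0.025
  outer loop
   vertex 2.4 1.1 3.5
   vertex 1.8 1.2 0.6
   vertex 3.5 0.8 4.4
  endloop
 endfacet
 facet normal 0.597 -0.425 -0.680
  outer loop
   vertex 5.4 1.3 3.7
   vertex 1.8 1.2 0.6
   vertex 5.6 5.1 1.5
  endloop
 endfacet
 facet normal 0.186 -0.965 -0.185
  outer loop
   vertex 5.4 1.3 3.7
   vertex 3.5 0.8 4.4
   vertex 1.8 1.2 0.6
  endloop
 endfacet
 facet normal 0.998 -0.015 0.065
  outer loop
   vertex 5.4 1.3 3.7
   vertex 5.6 5.1 1.5
   vertex 5.4 4.3 4.4
  endloop
 endfacet
 facet normal 0.386 -0.210 0.898
  outer loop
   vertex 5.4 1.3 3.7
   vertex 5.4 4.3 4.4
   vertex 3.5 0.8 4.4
  endloop
 endfacet
 facet normal -0.887 -0.072 -0.456
  outer loop
   vertex 0.9 4.7 1.8
   vertex 1.8 1.2 0.6
   vertex 0.8 3.4 2.2
  endloop
 endfacet
 facet normal -0.700 0.259 0.665
  outer loop
   vertex 2.6 3.9 3.9
   vertex 0.9 4.7 1.8
   vertex 0.8 3.4 2.2
  endloop
 endfacet
 facet normal -0.209 0.846 0.491
  outer loop
   vertex 2.6 3.9 3.9
   vertex 5.4 4.3 4.4
   vertex 0.9 4.7 1.8
  endloop
 endfacet
 facet normal -0.189 0.103 0.977
  outer loop
   vertex 2.6 3.9 3.9
   vertex 3.5 0.8 4.4
   vertex 5.4 4.3 4.4
  endloop
 endfacet
 facet normal -0.677 -0.056 0.734
  outer loop
   vertex 2.6 3.9 3.9
   vertex 0.8 3.4 2.2
   vertex 2.4 1.1 3.5
  endloop
 endfacet
 facet normal -0.642 -0.063 0.764
  outer loop
   vertex 2.6 3.9 3.9
   vertex 2.4 1.1 3.5
   vertex 3.5 0.8 4.4
  endloop
 endfacet
 facet normal 0.256 0.927 0.273
  outer loop
   vertex 4.3 5.4 1.7
   vertex 5.4 4.3 4.4
   vertex 5.6 5.1 1.5
  endloop
 endfacet
 facet normal -0.170 0.887 0.430
  outer loop
   vertex 4.3 5.4 1.7
   vertex 0.9 4.7 1.8
   vertex 5.4 4.3 4.4
  endloop
 endfacet
 facet normal -0.078 0.296 -0.952
  outer loop
   vertex 4.3 5.4 1.7
   vertex 5.6 5.1 1.5
   vertex 1.8 1.2 0.6
  endloop
 endfacet
 facet normal -0.090 0.302 -0.949
  outer loop
   vertex 4.3 5.4 1.7
   vertex 1.8 1.2 0.6
   vertex 0.9 4.7 1.8
  endloop
 endfacet
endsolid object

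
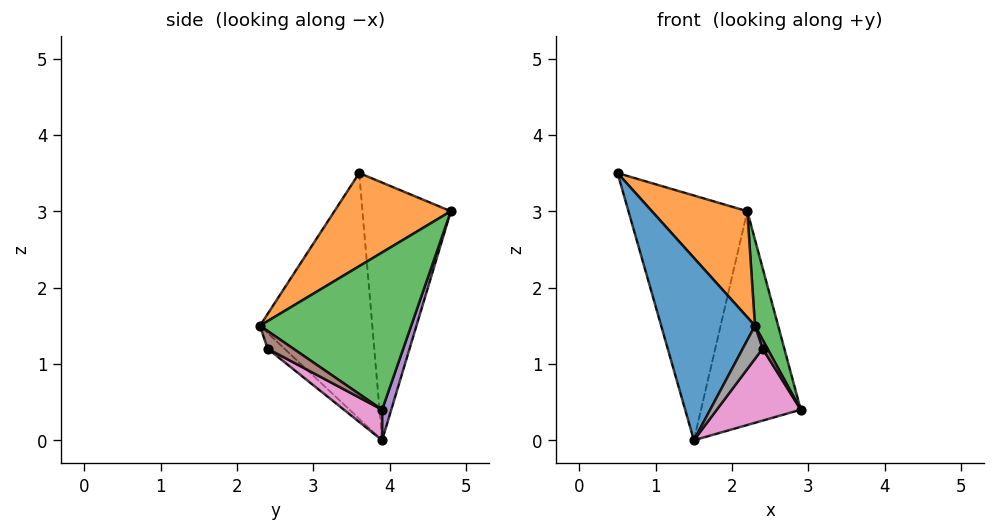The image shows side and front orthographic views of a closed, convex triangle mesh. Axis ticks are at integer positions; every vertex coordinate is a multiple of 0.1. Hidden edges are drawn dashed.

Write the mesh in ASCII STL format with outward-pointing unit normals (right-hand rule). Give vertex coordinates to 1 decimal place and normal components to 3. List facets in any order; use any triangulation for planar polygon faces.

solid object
 facet normal -0.740 -0.618 -0.264
  outer loop
   vertex 1.5 3.9 0.0
   vertex 2.3 2.3 1.5
   vertex 0.5 3.6 3.5
  endloop
 endfacet
 facet normal 0.518 -0.425 0.742
  outer loop
   vertex 2.2 4.8 3.0
   vertex 0.5 3.6 3.5
   vertex 2.3 2.3 1.5
  endloop
 endfacet
 facet normal 0.942 -0.144 0.304
  outer loop
   vertex 2.2 4.8 3.0
   vertex 2.3 2.3 1.5
   vertex 2.9 3.9 0.4
  endloop
 endfacet
 facet normal -0.593 0.799 -0.101
  outer loop
   vertex 2.2 4.8 3.0
   vertex 1.5 3.9 0.0
   vertex 0.5 3.6 3.5
  endloop
 endfacet
 facet normal 0.087 0.948 -0.305
  outer loop
   vertex 2.2 4.8 3.0
   vertex 2.9 3.9 0.4
   vertex 1.5 3.9 0.0
  endloop
 endfacet
 facet normal 0.950 -0.180 0.257
  outer loop
   vertex 2.4 2.4 1.2
   vertex 2.9 3.9 0.4
   vertex 2.3 2.3 1.5
  endloop
 endfacet
 facet normal 0.235 -0.517 -0.823
  outer loop
   vertex 2.4 2.4 1.2
   vertex 1.5 3.9 0.0
   vertex 2.9 3.9 0.4
  endloop
 endfacet
 facet normal -0.585 -0.691 -0.425
  outer loop
   vertex 2.4 2.4 1.2
   vertex 2.3 2.3 1.5
   vertex 1.5 3.9 0.0
  endloop
 endfacet
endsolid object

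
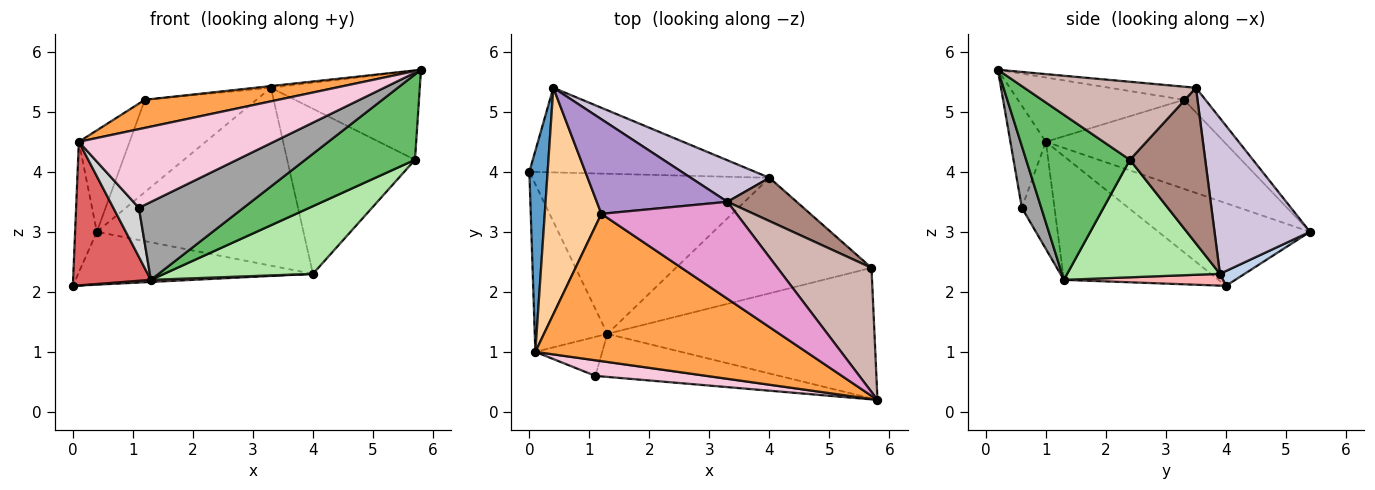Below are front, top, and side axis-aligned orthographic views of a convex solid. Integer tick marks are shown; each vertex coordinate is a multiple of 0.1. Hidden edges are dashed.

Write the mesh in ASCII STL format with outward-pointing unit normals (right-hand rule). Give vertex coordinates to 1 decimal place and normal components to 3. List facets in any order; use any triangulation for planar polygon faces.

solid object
 facet normal -0.967 0.139 0.214
  outer loop
   vertex 0.1 1.0 4.5
   vertex 0.4 5.4 3.0
   vertex 0.0 4.0 2.1
  endloop
 endfacet
 facet normal 0.056 0.529 -0.847
  outer loop
   vertex 4.0 3.9 2.3
   vertex 0.0 4.0 2.1
   vertex 0.4 5.4 3.0
  endloop
 endfacet
 facet normal -0.227 -0.183 0.957
  outer loop
   vertex 1.2 3.3 5.2
   vertex 0.1 1.0 4.5
   vertex 5.8 0.2 5.7
  endloop
 endfacet
 facet normal -0.821 0.234 0.522
  outer loop
   vertex 1.2 3.3 5.2
   vertex 0.4 5.4 3.0
   vertex 0.1 1.0 4.5
  endloop
 endfacet
 facet normal 0.459 -0.486 -0.743
  outer loop
   vertex 1.3 1.3 2.2
   vertex 5.7 2.4 4.2
   vertex 5.8 0.2 5.7
  endloop
 endfacet
 facet normal 0.460 -0.449 -0.766
  outer loop
   vertex 1.3 1.3 2.2
   vertex 4.0 3.9 2.3
   vertex 5.7 2.4 4.2
  endloop
 endfacet
 facet normal -0.791 -0.398 -0.465
  outer loop
   vertex 1.3 1.3 2.2
   vertex 0.1 1.0 4.5
   vertex 0.0 4.0 2.1
  endloop
 endfacet
 facet normal 0.050 -0.013 -0.999
  outer loop
   vertex 1.3 1.3 2.2
   vertex 0.0 4.0 2.1
   vertex 4.0 3.9 2.3
  endloop
 endfacet
 facet normal -0.133 0.692 0.709
  outer loop
   vertex 3.3 3.5 5.4
   vertex 0.4 5.4 3.0
   vertex 1.2 3.3 5.2
  endloop
 endfacet
 facet normal 0.410 0.888 0.207
  outer loop
   vertex 3.3 3.5 5.4
   vertex 4.0 3.9 2.3
   vertex 0.4 5.4 3.0
  endloop
 endfacet
 facet normal 0.495 0.840 0.220
  outer loop
   vertex 3.3 3.5 5.4
   vertex 5.7 2.4 4.2
   vertex 4.0 3.9 2.3
  endloop
 endfacet
 facet normal 0.559 0.484 0.673
  outer loop
   vertex 3.3 3.5 5.4
   vertex 5.8 0.2 5.7
   vertex 5.7 2.4 4.2
  endloop
 endfacet
 facet normal -0.096 0.017 0.995
  outer loop
   vertex 3.3 3.5 5.4
   vertex 1.2 3.3 5.2
   vertex 5.8 0.2 5.7
  endloop
 endfacet
 facet normal -0.176 -0.966 0.191
  outer loop
   vertex 1.1 0.6 3.4
   vertex 5.8 0.2 5.7
   vertex 0.1 1.0 4.5
  endloop
 endfacet
 facet normal 0.160 -0.864 -0.477
  outer loop
   vertex 1.1 0.6 3.4
   vertex 1.3 1.3 2.2
   vertex 5.8 0.2 5.7
  endloop
 endfacet
 facet normal -0.706 -0.554 -0.441
  outer loop
   vertex 1.1 0.6 3.4
   vertex 0.1 1.0 4.5
   vertex 1.3 1.3 2.2
  endloop
 endfacet
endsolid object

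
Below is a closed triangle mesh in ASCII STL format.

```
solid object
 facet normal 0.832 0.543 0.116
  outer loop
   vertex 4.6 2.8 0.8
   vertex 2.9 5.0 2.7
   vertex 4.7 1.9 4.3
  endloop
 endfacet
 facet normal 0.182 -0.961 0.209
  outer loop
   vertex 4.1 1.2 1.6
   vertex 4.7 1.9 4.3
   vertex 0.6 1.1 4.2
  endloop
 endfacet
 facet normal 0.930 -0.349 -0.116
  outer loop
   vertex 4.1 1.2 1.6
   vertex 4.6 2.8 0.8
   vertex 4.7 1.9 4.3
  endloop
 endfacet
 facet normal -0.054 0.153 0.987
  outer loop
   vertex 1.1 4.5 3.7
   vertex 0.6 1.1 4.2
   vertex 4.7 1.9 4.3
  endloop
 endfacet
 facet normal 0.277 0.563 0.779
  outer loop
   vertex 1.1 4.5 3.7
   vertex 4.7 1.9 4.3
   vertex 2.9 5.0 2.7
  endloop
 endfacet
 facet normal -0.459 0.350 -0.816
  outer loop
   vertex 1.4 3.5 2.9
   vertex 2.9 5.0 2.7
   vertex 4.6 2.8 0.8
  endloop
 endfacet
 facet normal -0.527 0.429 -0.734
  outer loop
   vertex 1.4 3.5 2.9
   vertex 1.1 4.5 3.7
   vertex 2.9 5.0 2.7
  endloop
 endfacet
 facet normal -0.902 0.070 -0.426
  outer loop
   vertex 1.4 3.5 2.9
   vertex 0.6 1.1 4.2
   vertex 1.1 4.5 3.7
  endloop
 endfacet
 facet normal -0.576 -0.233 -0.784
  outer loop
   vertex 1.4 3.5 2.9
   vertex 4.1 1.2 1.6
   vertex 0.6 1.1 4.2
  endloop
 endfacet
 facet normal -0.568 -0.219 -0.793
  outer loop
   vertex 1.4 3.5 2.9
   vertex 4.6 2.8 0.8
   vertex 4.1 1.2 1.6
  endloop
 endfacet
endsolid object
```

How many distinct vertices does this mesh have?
7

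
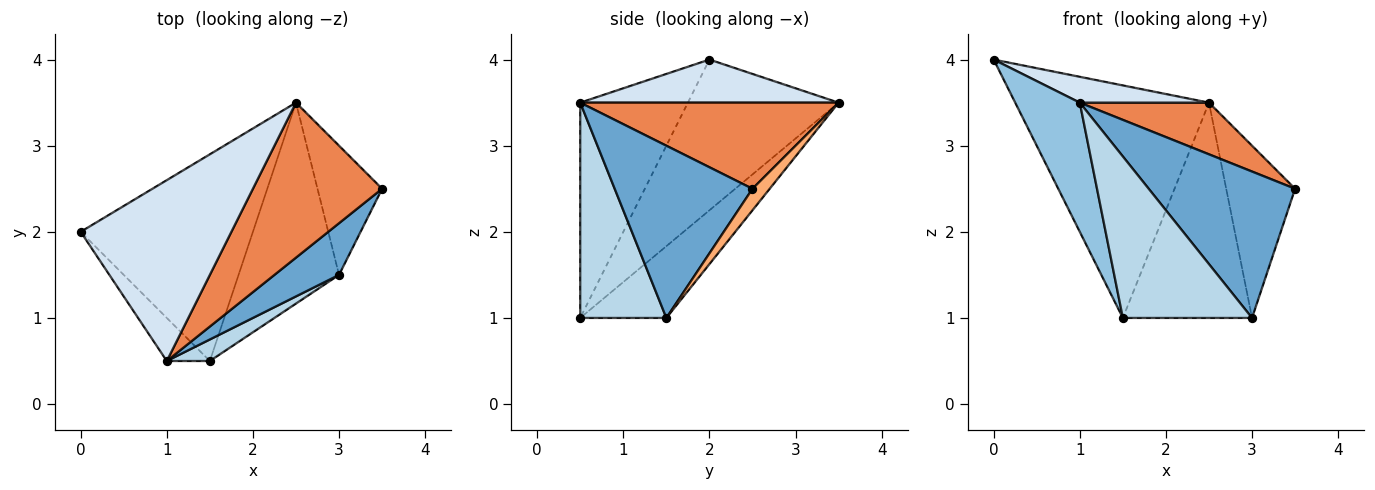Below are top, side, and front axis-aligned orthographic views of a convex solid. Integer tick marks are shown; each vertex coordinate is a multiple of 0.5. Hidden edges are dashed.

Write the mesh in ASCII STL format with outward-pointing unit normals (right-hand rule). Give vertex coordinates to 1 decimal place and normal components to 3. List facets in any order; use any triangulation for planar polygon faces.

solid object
 facet normal 0.664 -0.705 0.249
  outer loop
   vertex 3.0 1.5 1.0
   vertex 3.5 2.5 2.5
   vertex 1.0 0.5 3.5
  endloop
 endfacet
 facet normal -0.845 -0.507 -0.169
  outer loop
   vertex 1.5 0.5 1.0
   vertex 1.0 0.5 3.5
   vertex 0.0 2.0 4.0
  endloop
 endfacet
 facet normal 0.551 -0.827 0.110
  outer loop
   vertex 1.5 0.5 1.0
   vertex 3.0 1.5 1.0
   vertex 1.0 0.5 3.5
  endloop
 endfacet
 facet normal 0.272 -0.136 0.953
  outer loop
   vertex 2.5 3.5 3.5
   vertex 0.0 2.0 4.0
   vertex 1.0 0.5 3.5
  endloop
 endfacet
 facet normal 0.535 -0.267 0.802
  outer loop
   vertex 2.5 3.5 3.5
   vertex 1.0 0.5 3.5
   vertex 3.5 2.5 2.5
  endloop
 endfacet
 facet normal 0.196 0.784 -0.588
  outer loop
   vertex 2.5 3.5 3.5
   vertex 3.5 2.5 2.5
   vertex 3.0 1.5 1.0
  endloop
 endfacet
 facet normal -0.503 0.646 -0.574
  outer loop
   vertex 2.5 3.5 3.5
   vertex 1.5 0.5 1.0
   vertex 0.0 2.0 4.0
  endloop
 endfacet
 facet normal -0.438 0.657 -0.613
  outer loop
   vertex 2.5 3.5 3.5
   vertex 3.0 1.5 1.0
   vertex 1.5 0.5 1.0
  endloop
 endfacet
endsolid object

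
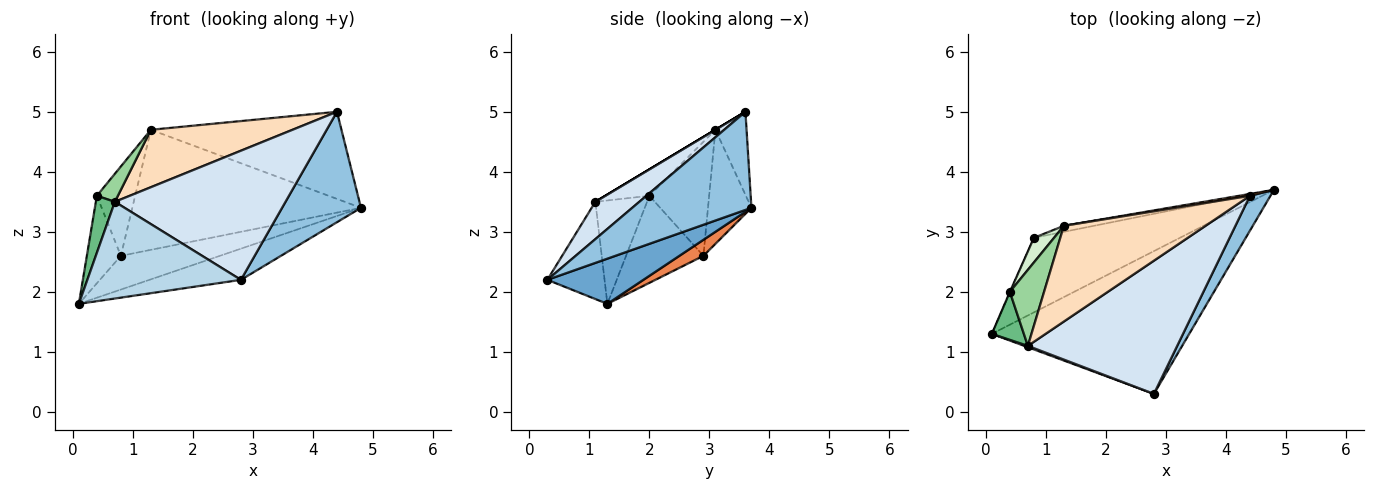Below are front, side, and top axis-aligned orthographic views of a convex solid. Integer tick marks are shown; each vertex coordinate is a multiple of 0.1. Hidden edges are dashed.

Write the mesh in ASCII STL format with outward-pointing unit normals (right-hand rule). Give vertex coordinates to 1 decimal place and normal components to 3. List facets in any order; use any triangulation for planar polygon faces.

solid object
 facet normal 0.218 0.208 -0.953
  outer loop
   vertex 2.8 0.3 2.2
   vertex 0.1 1.3 1.8
   vertex 4.8 3.7 3.4
  endloop
 endfacet
 facet normal 0.822 -0.544 0.171
  outer loop
   vertex 4.4 3.6 5.0
   vertex 2.8 0.3 2.2
   vertex 4.8 3.7 3.4
  endloop
 endfacet
 facet normal -0.349 -0.937 0.013
  outer loop
   vertex 0.7 1.1 3.5
   vertex 0.1 1.3 1.8
   vertex 2.8 0.3 2.2
  endloop
 endfacet
 facet normal 0.176 -0.685 0.707
  outer loop
   vertex 0.7 1.1 3.5
   vertex 2.8 0.3 2.2
   vertex 4.4 3.6 5.0
  endloop
 endfacet
 facet normal 0.099 0.410 -0.907
  outer loop
   vertex 0.8 2.9 2.6
   vertex 4.8 3.7 3.4
   vertex 0.1 1.3 1.8
  endloop
 endfacet
 facet normal -0.161 0.987 0.021
  outer loop
   vertex 1.3 3.1 4.7
   vertex 4.4 3.6 5.0
   vertex 4.8 3.7 3.4
  endloop
 endfacet
 facet normal -0.186 0.981 -0.049
  outer loop
   vertex 1.3 3.1 4.7
   vertex 4.8 3.7 3.4
   vertex 0.8 2.9 2.6
  endloop
 endfacet
 facet normal 0.000 -0.514 0.857
  outer loop
   vertex 1.3 3.1 4.7
   vertex 0.7 1.1 3.5
   vertex 4.4 3.6 5.0
  endloop
 endfacet
 facet normal -0.901 -0.331 0.279
  outer loop
   vertex 0.4 2.0 3.6
   vertex 0.1 1.3 1.8
   vertex 0.7 1.1 3.5
  endloop
 endfacet
 facet normal -0.587 -0.280 0.760
  outer loop
   vertex 0.4 2.0 3.6
   vertex 0.7 1.1 3.5
   vertex 1.3 3.1 4.7
  endloop
 endfacet
 facet normal -0.915 0.402 -0.004
  outer loop
   vertex 0.4 2.0 3.6
   vertex 0.8 2.9 2.6
   vertex 0.1 1.3 1.8
  endloop
 endfacet
 facet normal -0.833 0.534 0.147
  outer loop
   vertex 0.4 2.0 3.6
   vertex 1.3 3.1 4.7
   vertex 0.8 2.9 2.6
  endloop
 endfacet
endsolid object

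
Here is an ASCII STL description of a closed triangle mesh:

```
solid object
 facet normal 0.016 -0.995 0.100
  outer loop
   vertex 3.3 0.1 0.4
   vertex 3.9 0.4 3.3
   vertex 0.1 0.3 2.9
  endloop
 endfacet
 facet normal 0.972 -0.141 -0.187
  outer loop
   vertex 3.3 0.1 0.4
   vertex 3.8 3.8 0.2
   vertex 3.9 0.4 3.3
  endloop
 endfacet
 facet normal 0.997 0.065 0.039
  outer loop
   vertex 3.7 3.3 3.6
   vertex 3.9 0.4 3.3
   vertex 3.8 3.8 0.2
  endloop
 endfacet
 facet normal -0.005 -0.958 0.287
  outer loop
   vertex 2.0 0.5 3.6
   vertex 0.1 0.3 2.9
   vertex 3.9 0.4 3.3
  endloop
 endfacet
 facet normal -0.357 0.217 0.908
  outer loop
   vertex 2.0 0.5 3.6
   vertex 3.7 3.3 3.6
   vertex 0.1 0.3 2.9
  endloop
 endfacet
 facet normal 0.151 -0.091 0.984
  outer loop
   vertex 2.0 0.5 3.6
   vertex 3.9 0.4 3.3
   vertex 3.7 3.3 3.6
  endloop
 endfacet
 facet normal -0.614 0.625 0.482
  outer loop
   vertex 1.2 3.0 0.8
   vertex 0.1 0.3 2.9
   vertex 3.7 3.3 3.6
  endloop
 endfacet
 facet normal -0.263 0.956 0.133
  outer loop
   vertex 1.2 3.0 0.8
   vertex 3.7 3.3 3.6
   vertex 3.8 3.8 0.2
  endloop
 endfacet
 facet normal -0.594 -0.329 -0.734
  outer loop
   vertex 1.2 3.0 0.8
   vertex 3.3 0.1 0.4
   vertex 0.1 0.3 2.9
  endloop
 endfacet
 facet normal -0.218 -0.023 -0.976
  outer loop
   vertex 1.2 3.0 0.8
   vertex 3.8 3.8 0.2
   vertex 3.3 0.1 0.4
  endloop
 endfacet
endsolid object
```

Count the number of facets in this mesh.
10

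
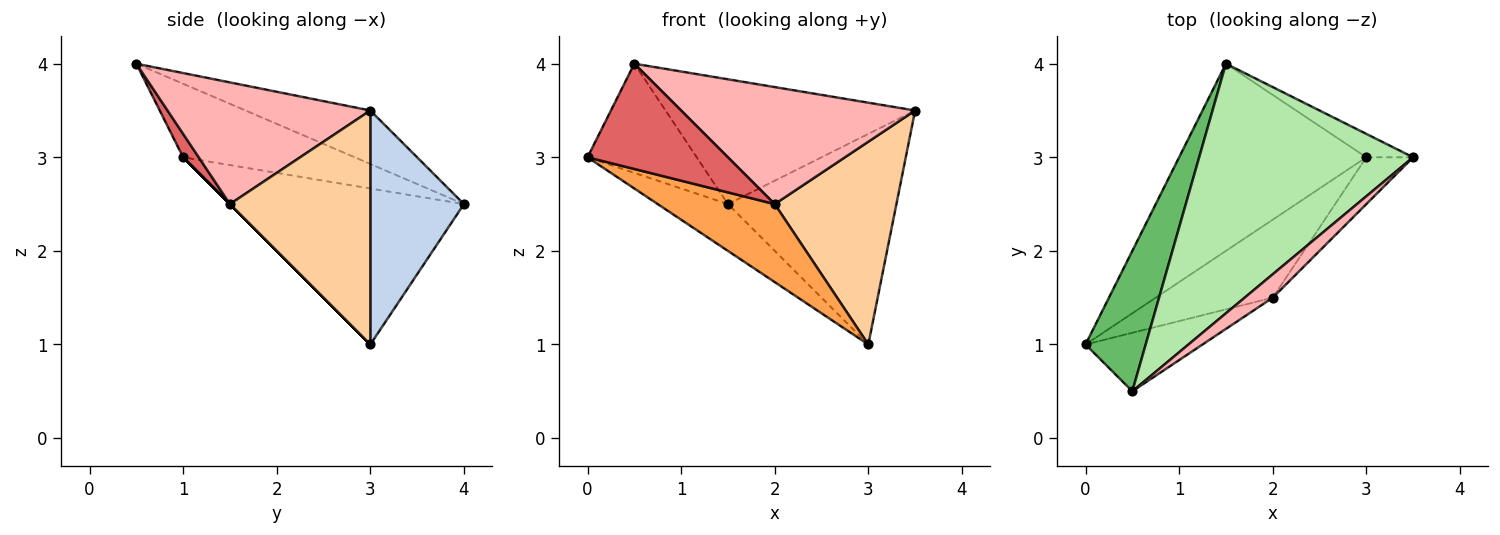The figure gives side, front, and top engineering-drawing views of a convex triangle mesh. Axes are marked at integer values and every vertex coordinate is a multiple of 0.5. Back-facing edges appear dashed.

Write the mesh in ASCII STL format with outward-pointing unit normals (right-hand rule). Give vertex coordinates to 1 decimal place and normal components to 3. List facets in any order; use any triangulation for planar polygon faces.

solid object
 facet normal -0.629 0.189 -0.754
  outer loop
   vertex 3.0 3.0 1.0
   vertex 0.0 1.0 3.0
   vertex 1.5 4.0 2.5
  endloop
 endfacet
 facet normal 0.483 0.870 -0.097
  outer loop
   vertex 3.0 3.0 1.0
   vertex 1.5 4.0 2.5
   vertex 3.5 3.0 3.5
  endloop
 endfacet
 facet normal 0.000 -0.707 -0.707
  outer loop
   vertex 2.0 1.5 2.5
   vertex 0.0 1.0 3.0
   vertex 3.0 3.0 1.0
  endloop
 endfacet
 facet normal 0.747 -0.648 -0.149
  outer loop
   vertex 2.0 1.5 2.5
   vertex 3.0 3.0 1.0
   vertex 3.5 3.0 3.5
  endloop
 endfacet
 facet normal -0.694 0.442 0.568
  outer loop
   vertex 0.5 0.5 4.0
   vertex 1.5 4.0 2.5
   vertex 0.0 1.0 3.0
  endloop
 endfacet
 facet normal -0.218 0.436 0.873
  outer loop
   vertex 0.5 0.5 4.0
   vertex 3.5 3.0 3.5
   vertex 1.5 4.0 2.5
  endloop
 endfacet
 facet normal 0.097 -0.870 -0.483
  outer loop
   vertex 0.5 0.5 4.0
   vertex 0.0 1.0 3.0
   vertex 2.0 1.5 2.5
  endloop
 endfacet
 facet normal 0.648 -0.747 0.149
  outer loop
   vertex 0.5 0.5 4.0
   vertex 2.0 1.5 2.5
   vertex 3.5 3.0 3.5
  endloop
 endfacet
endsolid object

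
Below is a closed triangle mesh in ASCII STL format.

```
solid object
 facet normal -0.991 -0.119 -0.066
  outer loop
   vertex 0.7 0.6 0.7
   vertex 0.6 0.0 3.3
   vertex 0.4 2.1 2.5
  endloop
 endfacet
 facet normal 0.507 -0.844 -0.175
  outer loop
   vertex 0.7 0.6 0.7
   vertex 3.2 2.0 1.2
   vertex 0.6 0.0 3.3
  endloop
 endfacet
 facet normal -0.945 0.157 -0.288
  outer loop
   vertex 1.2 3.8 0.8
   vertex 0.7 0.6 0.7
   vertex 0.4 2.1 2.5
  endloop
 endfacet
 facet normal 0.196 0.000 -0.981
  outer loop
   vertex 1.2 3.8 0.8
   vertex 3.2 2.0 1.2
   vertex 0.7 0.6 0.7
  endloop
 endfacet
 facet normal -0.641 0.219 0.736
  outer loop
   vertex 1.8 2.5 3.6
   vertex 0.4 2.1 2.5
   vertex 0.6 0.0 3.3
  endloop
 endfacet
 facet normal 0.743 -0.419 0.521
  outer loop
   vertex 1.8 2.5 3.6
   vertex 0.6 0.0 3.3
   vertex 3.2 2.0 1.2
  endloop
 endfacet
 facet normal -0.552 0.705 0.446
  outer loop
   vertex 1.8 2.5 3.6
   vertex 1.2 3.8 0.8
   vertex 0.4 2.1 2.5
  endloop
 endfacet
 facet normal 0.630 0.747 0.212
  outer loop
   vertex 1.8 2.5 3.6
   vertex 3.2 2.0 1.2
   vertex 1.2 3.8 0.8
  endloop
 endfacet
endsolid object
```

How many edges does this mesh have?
12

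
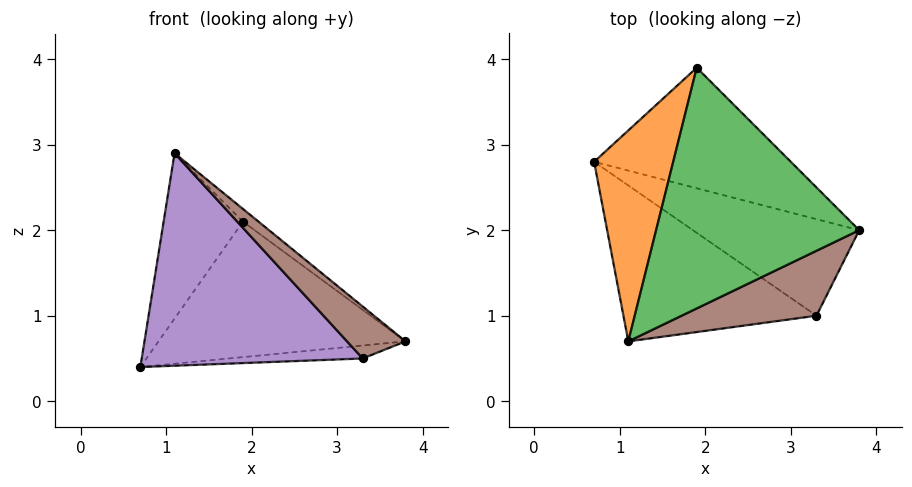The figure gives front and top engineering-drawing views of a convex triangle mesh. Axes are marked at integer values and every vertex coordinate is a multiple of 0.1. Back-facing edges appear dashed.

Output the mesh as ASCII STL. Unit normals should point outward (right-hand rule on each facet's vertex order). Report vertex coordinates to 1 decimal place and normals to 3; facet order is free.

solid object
 facet normal 0.249 0.723 -0.644
  outer loop
   vertex 1.9 3.9 2.1
   vertex 3.8 2.0 0.7
   vertex 0.7 2.8 0.4
  endloop
 endfacet
 facet normal -0.859 0.315 0.402
  outer loop
   vertex 1.9 3.9 2.1
   vertex 0.7 2.8 0.4
   vertex 1.1 0.7 2.9
  endloop
 endfacet
 facet normal 0.619 0.041 0.784
  outer loop
   vertex 1.9 3.9 2.1
   vertex 1.1 0.7 2.9
   vertex 3.8 2.0 0.7
  endloop
 endfacet
 facet normal 0.129 0.132 -0.983
  outer loop
   vertex 3.3 1.0 0.5
   vertex 0.7 2.8 0.4
   vertex 3.8 2.0 0.7
  endloop
 endfacet
 facet normal -0.472 -0.711 -0.522
  outer loop
   vertex 3.3 1.0 0.5
   vertex 1.1 0.7 2.9
   vertex 0.7 2.8 0.4
  endloop
 endfacet
 facet normal 0.684 -0.456 0.570
  outer loop
   vertex 3.3 1.0 0.5
   vertex 3.8 2.0 0.7
   vertex 1.1 0.7 2.9
  endloop
 endfacet
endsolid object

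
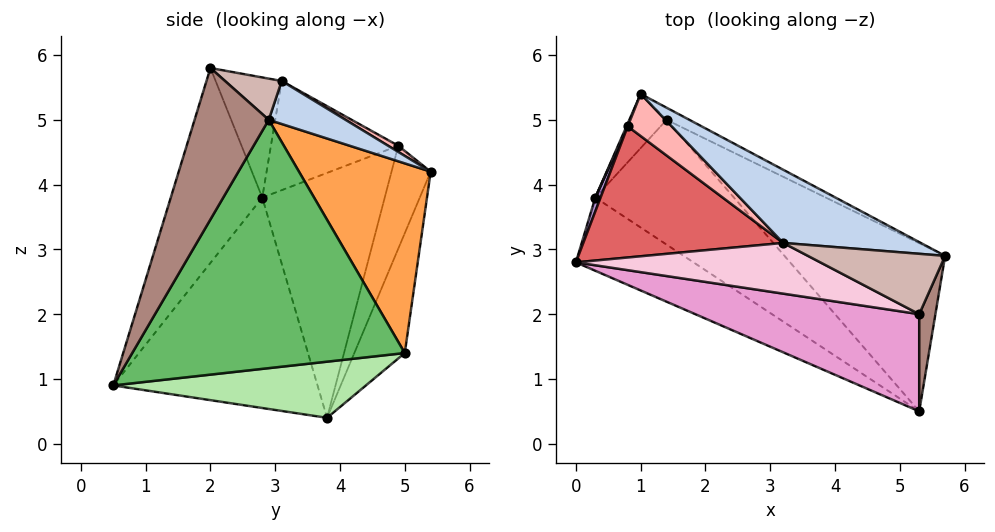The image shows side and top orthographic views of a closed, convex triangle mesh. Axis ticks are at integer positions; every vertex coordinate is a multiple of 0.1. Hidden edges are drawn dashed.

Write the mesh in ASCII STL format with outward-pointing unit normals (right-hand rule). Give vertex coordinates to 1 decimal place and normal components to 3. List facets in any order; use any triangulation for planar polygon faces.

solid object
 facet normal -0.508 -0.813 -0.284
  outer loop
   vertex 0.3 3.8 0.4
   vertex 5.3 0.5 0.9
   vertex 0.0 2.8 3.8
  endloop
 endfacet
 facet normal 0.226 0.655 0.721
  outer loop
   vertex 3.2 3.1 5.6
   vertex 5.7 2.9 5.0
   vertex 1.0 5.4 4.2
  endloop
 endfacet
 facet normal 0.476 0.877 -0.057
  outer loop
   vertex 1.4 5.0 1.4
   vertex 1.0 5.4 4.2
   vertex 5.7 2.9 5.0
  endloop
 endfacet
 facet normal -0.635 0.747 -0.197
  outer loop
   vertex 1.4 5.0 1.4
   vertex 0.3 3.8 0.4
   vertex 1.0 5.4 4.2
  endloop
 endfacet
 facet normal 0.659 0.619 -0.427
  outer loop
   vertex 1.4 5.0 1.4
   vertex 5.7 2.9 5.0
   vertex 5.3 0.5 0.9
  endloop
 endfacet
 facet normal 0.345 0.394 -0.852
  outer loop
   vertex 1.4 5.0 1.4
   vertex 5.3 0.5 0.9
   vertex 0.3 3.8 0.4
  endloop
 endfacet
 facet normal -0.474 -0.150 0.868
  outer loop
   vertex 0.8 4.9 4.6
   vertex 0.0 2.8 3.8
   vertex 3.2 3.1 5.6
  endloop
 endfacet
 facet normal 0.112 0.593 0.797
  outer loop
   vertex 0.8 4.9 4.6
   vertex 3.2 3.1 5.6
   vertex 1.0 5.4 4.2
  endloop
 endfacet
 facet normal -0.937 0.349 0.020
  outer loop
   vertex 0.8 4.9 4.6
   vertex 0.3 3.8 0.4
   vertex 0.0 2.8 3.8
  endloop
 endfacet
 facet normal -0.925 0.379 0.011
  outer loop
   vertex 0.8 4.9 4.6
   vertex 1.0 5.4 4.2
   vertex 0.3 3.8 0.4
  endloop
 endfacet
 facet normal 0.939 -0.328 0.100
  outer loop
   vertex 5.3 2.0 5.8
   vertex 5.3 0.5 0.9
   vertex 5.7 2.9 5.0
  endloop
 endfacet
 facet normal 0.233 0.586 0.776
  outer loop
   vertex 5.3 2.0 5.8
   vertex 5.7 2.9 5.0
   vertex 3.2 3.1 5.6
  endloop
 endfacet
 facet normal -0.247 -0.927 0.284
  outer loop
   vertex 5.3 2.0 5.8
   vertex 0.0 2.8 3.8
   vertex 5.3 0.5 0.9
  endloop
 endfacet
 facet normal -0.365 -0.562 0.742
  outer loop
   vertex 5.3 2.0 5.8
   vertex 3.2 3.1 5.6
   vertex 0.0 2.8 3.8
  endloop
 endfacet
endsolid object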